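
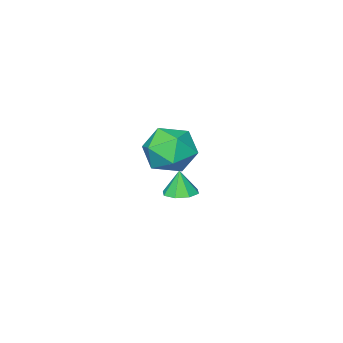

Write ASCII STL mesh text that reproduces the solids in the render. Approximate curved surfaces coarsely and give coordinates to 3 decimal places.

solid 
facet normal 0.059 0.145 -0.988
outer loop
vertex 2.871 2.732 -2.848
vertex 2.211 2.897 -2.863
vertex 2.791 3.242 -2.778
endloop
endfacet
facet normal 0.818 0.050 0.573
outer loop
vertex 2.871 2.732 -2.848
vertex 2.791 3.242 -2.778
vertex 2.149 2.743 -1.817
endloop
endfacet
facet normal 0.059 0.145 -0.988
outer loop
vertex 2.791 3.242 -2.778
vertex 2.211 2.897 -2.863
vertex 2.372 3.549 -2.758
endloop
endfacet
facet normal 0.476 0.609 0.634
outer loop
vertex 2.791 3.242 -2.778
vertex 2.372 3.549 -2.758
vertex 2.149 2.743 -1.817
endloop
endfacet
facet normal 0.058 0.145 -0.988
outer loop
vertex 2.372 3.549 -2.758
vertex 2.211 2.897 -2.863
vertex 1.858 3.475 -2.799
endloop
endfacet
facet normal -0.160 0.768 0.620
outer loop
vertex 2.372 3.549 -2.758
vertex 1.858 3.475 -2.799
vertex 2.149 2.743 -1.817
endloop
endfacet
facet normal 0.059 0.145 -0.988
outer loop
vertex 1.858 3.475 -2.799
vertex 2.211 2.897 -2.863
vertex 1.552 3.062 -2.878
endloop
endfacet
facet normal -0.724 0.433 0.537
outer loop
vertex 1.858 3.475 -2.799
vertex 1.552 3.062 -2.878
vertex 2.149 2.743 -1.817
endloop
endfacet
facet normal 0.059 0.147 -0.987
outer loop
vertex 1.552 3.062 -2.878
vertex 2.211 2.897 -2.863
vertex 1.631 2.552 -2.949
endloop
endfacet
facet normal -0.879 -0.197 0.435
outer loop
vertex 1.552 3.062 -2.878
vertex 1.631 2.552 -2.949
vertex 2.149 2.743 -1.817
endloop
endfacet
facet normal 0.060 0.146 -0.988
outer loop
vertex 1.631 2.552 -2.949
vertex 2.211 2.897 -2.863
vertex 2.05 2.245 -2.969
endloop
endfacet
facet normal -0.537 -0.757 0.373
outer loop
vertex 1.631 2.552 -2.949
vertex 2.05 2.245 -2.969
vertex 2.149 2.743 -1.817
endloop
endfacet
facet normal 0.058 0.146 -0.988
outer loop
vertex 2.05 2.245 -2.969
vertex 2.211 2.897 -2.863
vertex 2.564 2.319 -2.928
endloop
endfacet
facet normal 0.101 -0.916 0.387
outer loop
vertex 2.05 2.245 -2.969
vertex 2.564 2.319 -2.928
vertex 2.149 2.743 -1.817
endloop
endfacet
facet normal 0.059 0.147 -0.987
outer loop
vertex 2.564 2.319 -2.928
vertex 2.211 2.897 -2.863
vertex 2.871 2.732 -2.848
endloop
endfacet
facet normal 0.662 -0.583 0.470
outer loop
vertex 2.564 2.319 -2.928
vertex 2.871 2.732 -2.848
vertex 2.149 2.743 -1.817
endloop
endfacet
facet normal -0.903 0.412 0.121
outer loop
vertex -1.838 -0.702 -3.781
vertex -2.363 -1.701 -4.296
vertex -2.179 -1.659 -3.07
endloop
endfacet
facet normal -0.453 0.630 0.631
outer loop
vertex -1.838 -0.702 -3.781
vertex -2.179 -1.659 -3.07
vertex -1.097 -1.087 -2.864
endloop
endfacet
facet normal 0.104 0.944 0.313
outer loop
vertex -1.838 -0.702 -3.781
vertex -1.097 -1.087 -2.864
vertex -0.613 -0.776 -3.963
endloop
endfacet
facet normal -0.003 0.920 -0.392
outer loop
vertex -1.838 -0.702 -3.781
vertex -0.613 -0.776 -3.963
vertex -1.396 -1.155 -4.848
endloop
endfacet
facet normal -0.625 0.591 -0.510
outer loop
vertex -1.838 -0.702 -3.781
vertex -1.396 -1.155 -4.848
vertex -2.363 -1.701 -4.296
endloop
endfacet
facet normal -0.213 0.053 0.976
outer loop
vertex -1.097 -1.087 -2.864
vertex -2.179 -1.659 -3.07
vertex -1.164 -2.325 -2.812
endloop
endfacet
facet normal -0.942 -0.300 0.152
outer loop
vertex -2.179 -1.659 -3.07
vertex -2.363 -1.701 -4.296
vertex -1.947 -2.704 -3.697
endloop
endfacet
facet normal -0.491 -0.010 -0.871
outer loop
vertex -2.363 -1.701 -4.296
vertex -1.396 -1.155 -4.848
vertex -1.463 -2.393 -4.796
endloop
endfacet
facet normal 0.515 0.522 -0.680
outer loop
vertex -1.396 -1.155 -4.848
vertex -0.613 -0.776 -3.963
vertex -0.381 -1.821 -4.59
endloop
endfacet
facet normal 0.687 0.561 0.461
outer loop
vertex -0.613 -0.776 -3.963
vertex -1.097 -1.087 -2.864
vertex -0.197 -1.779 -3.364
endloop
endfacet
facet normal 0.003 -0.920 0.392
outer loop
vertex -0.722 -2.778 -3.879
vertex -1.164 -2.325 -2.812
vertex -1.947 -2.704 -3.697
endloop
endfacet
facet normal -0.104 -0.944 -0.313
outer loop
vertex -0.722 -2.778 -3.879
vertex -1.947 -2.704 -3.697
vertex -1.463 -2.393 -4.796
endloop
endfacet
facet normal 0.453 -0.630 -0.631
outer loop
vertex -0.722 -2.778 -3.879
vertex -1.463 -2.393 -4.796
vertex -0.381 -1.821 -4.59
endloop
endfacet
facet normal 0.903 -0.412 -0.121
outer loop
vertex -0.722 -2.778 -3.879
vertex -0.381 -1.821 -4.59
vertex -0.197 -1.779 -3.364
endloop
endfacet
facet normal 0.625 -0.591 0.510
outer loop
vertex -0.722 -2.778 -3.879
vertex -0.197 -1.779 -3.364
vertex -1.164 -2.325 -2.812
endloop
endfacet
facet normal -0.515 -0.522 0.680
outer loop
vertex -1.947 -2.704 -3.697
vertex -1.164 -2.325 -2.812
vertex -2.179 -1.659 -3.07
endloop
endfacet
facet normal -0.687 -0.561 -0.461
outer loop
vertex -1.463 -2.393 -4.796
vertex -1.947 -2.704 -3.697
vertex -2.363 -1.701 -4.296
endloop
endfacet
facet normal 0.213 -0.053 -0.976
outer loop
vertex -0.381 -1.821 -4.59
vertex -1.463 -2.393 -4.796
vertex -1.396 -1.155 -4.848
endloop
endfacet
facet normal 0.942 0.300 -0.152
outer loop
vertex -0.197 -1.779 -3.364
vertex -0.381 -1.821 -4.59
vertex -0.613 -0.776 -3.963
endloop
endfacet
facet normal 0.491 0.010 0.871
outer loop
vertex -1.164 -2.325 -2.812
vertex -0.197 -1.779 -3.364
vertex -1.097 -1.087 -2.864
endloop
endfacet

endsolid


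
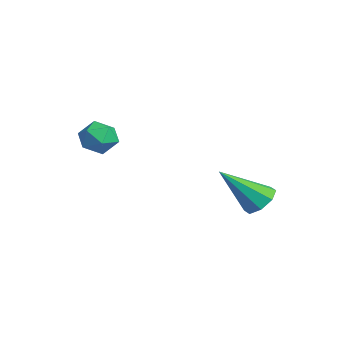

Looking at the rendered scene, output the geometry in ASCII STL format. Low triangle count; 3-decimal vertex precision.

solid 
facet normal 0.146 -0.138 0.980
outer loop
vertex 0.44 -0.163 -1.037
vertex -0.241 -0.464 -0.978
vertex 0.348 -0.898 -1.127
endloop
endfacet
facet normal 0.763 -0.172 0.623
outer loop
vertex 0.44 -0.163 -1.037
vertex 0.348 -0.898 -1.127
vertex 0.804 -0.52 -1.581
endloop
endfacet
facet normal 0.851 0.446 0.276
outer loop
vertex 0.44 -0.163 -1.037
vertex 0.804 -0.52 -1.581
vertex 0.497 0.147 -1.713
endloop
endfacet
facet normal 0.289 0.861 0.419
outer loop
vertex 0.44 -0.163 -1.037
vertex 0.497 0.147 -1.713
vertex -0.148 0.182 -1.34
endloop
endfacet
facet normal -0.147 0.500 0.854
outer loop
vertex 0.44 -0.163 -1.037
vertex -0.148 0.182 -1.34
vertex -0.241 -0.464 -0.978
endloop
endfacet
facet normal 0.709 -0.692 0.136
outer loop
vertex 0.804 -0.52 -1.581
vertex 0.348 -0.898 -1.127
vertex 0.348 -1.042 -1.86
endloop
endfacet
facet normal -0.290 -0.638 0.713
outer loop
vertex 0.348 -0.898 -1.127
vertex -0.241 -0.464 -0.978
vertex -0.297 -1.007 -1.487
endloop
endfacet
facet normal -0.764 0.395 0.509
outer loop
vertex -0.241 -0.464 -0.978
vertex -0.148 0.182 -1.34
vertex -0.604 -0.34 -1.619
endloop
endfacet
facet normal -0.058 0.980 -0.192
outer loop
vertex -0.148 0.182 -1.34
vertex 0.497 0.147 -1.713
vertex -0.148 0.038 -2.073
endloop
endfacet
facet normal 0.852 0.308 -0.423
outer loop
vertex 0.497 0.147 -1.713
vertex 0.804 -0.52 -1.581
vertex 0.441 -0.396 -2.222
endloop
endfacet
facet normal -0.289 -0.861 -0.419
outer loop
vertex -0.24 -0.697 -2.163
vertex 0.348 -1.042 -1.86
vertex -0.297 -1.007 -1.487
endloop
endfacet
facet normal -0.851 -0.446 -0.276
outer loop
vertex -0.24 -0.697 -2.163
vertex -0.297 -1.007 -1.487
vertex -0.604 -0.34 -1.619
endloop
endfacet
facet normal -0.763 0.172 -0.623
outer loop
vertex -0.24 -0.697 -2.163
vertex -0.604 -0.34 -1.619
vertex -0.148 0.038 -2.073
endloop
endfacet
facet normal -0.146 0.138 -0.980
outer loop
vertex -0.24 -0.697 -2.163
vertex -0.148 0.038 -2.073
vertex 0.441 -0.396 -2.222
endloop
endfacet
facet normal 0.147 -0.500 -0.854
outer loop
vertex -0.24 -0.697 -2.163
vertex 0.441 -0.396 -2.222
vertex 0.348 -1.042 -1.86
endloop
endfacet
facet normal 0.058 -0.980 0.192
outer loop
vertex -0.297 -1.007 -1.487
vertex 0.348 -1.042 -1.86
vertex 0.348 -0.898 -1.127
endloop
endfacet
facet normal -0.852 -0.308 0.423
outer loop
vertex -0.604 -0.34 -1.619
vertex -0.297 -1.007 -1.487
vertex -0.241 -0.464 -0.978
endloop
endfacet
facet normal -0.709 0.692 -0.136
outer loop
vertex -0.148 0.038 -2.073
vertex -0.604 -0.34 -1.619
vertex -0.148 0.182 -1.34
endloop
endfacet
facet normal 0.290 0.638 -0.713
outer loop
vertex 0.441 -0.396 -2.222
vertex -0.148 0.038 -2.073
vertex 0.497 0.147 -1.713
endloop
endfacet
facet normal 0.764 -0.395 -0.509
outer loop
vertex 0.348 -1.042 -1.86
vertex 0.441 -0.396 -2.222
vertex 0.804 -0.52 -1.581
endloop
endfacet
facet normal 0.134 0.685 -0.716
outer loop
vertex 4.186 3.642 -3.708
vertex 3.538 3.861 -3.62
vertex 4.15 4.026 -3.347
endloop
endfacet
facet normal 0.894 -0.259 0.365
outer loop
vertex 4.186 3.642 -3.708
vertex 4.15 4.026 -3.347
vertex 3.282 2.559 -2.26
endloop
endfacet
facet normal 0.134 0.686 -0.715
outer loop
vertex 4.15 4.026 -3.347
vertex 3.538 3.861 -3.62
vertex 3.755 4.313 -3.146
endloop
endfacet
facet normal 0.573 0.241 0.783
outer loop
vertex 4.15 4.026 -3.347
vertex 3.755 4.313 -3.146
vertex 3.282 2.559 -2.26
endloop
endfacet
facet normal 0.134 0.686 -0.715
outer loop
vertex 3.755 4.313 -3.146
vertex 3.538 3.861 -3.62
vertex 3.233 4.336 -3.222
endloop
endfacet
facet normal -0.107 0.471 0.876
outer loop
vertex 3.755 4.313 -3.146
vertex 3.233 4.336 -3.222
vertex 3.282 2.559 -2.26
endloop
endfacet
facet normal 0.135 0.686 -0.715
outer loop
vertex 3.233 4.336 -3.222
vertex 3.538 3.861 -3.62
vertex 2.89 4.08 -3.532
endloop
endfacet
facet normal -0.753 0.297 0.587
outer loop
vertex 3.233 4.336 -3.222
vertex 2.89 4.08 -3.532
vertex 3.282 2.559 -2.26
endloop
endfacet
facet normal 0.135 0.686 -0.715
outer loop
vertex 2.89 4.08 -3.532
vertex 3.538 3.861 -3.62
vertex 2.926 3.697 -3.893
endloop
endfacet
facet normal -0.980 -0.177 0.090
outer loop
vertex 2.89 4.08 -3.532
vertex 2.926 3.697 -3.893
vertex 3.282 2.559 -2.26
endloop
endfacet
facet normal 0.136 0.685 -0.716
outer loop
vertex 2.926 3.697 -3.893
vertex 3.538 3.861 -3.62
vertex 3.321 3.409 -4.094
endloop
endfacet
facet normal -0.660 -0.676 -0.327
outer loop
vertex 2.926 3.697 -3.893
vertex 3.321 3.409 -4.094
vertex 3.282 2.559 -2.26
endloop
endfacet
facet normal 0.134 0.686 -0.715
outer loop
vertex 3.321 3.409 -4.094
vertex 3.538 3.861 -3.62
vertex 3.843 3.387 -4.017
endloop
endfacet
facet normal 0.024 -0.907 -0.420
outer loop
vertex 3.321 3.409 -4.094
vertex 3.843 3.387 -4.017
vertex 3.282 2.559 -2.26
endloop
endfacet
facet normal 0.135 0.686 -0.715
outer loop
vertex 3.843 3.387 -4.017
vertex 3.538 3.861 -3.62
vertex 4.186 3.642 -3.708
endloop
endfacet
facet normal 0.666 -0.734 -0.133
outer loop
vertex 3.843 3.387 -4.017
vertex 4.186 3.642 -3.708
vertex 3.282 2.559 -2.26
endloop
endfacet

endsolid


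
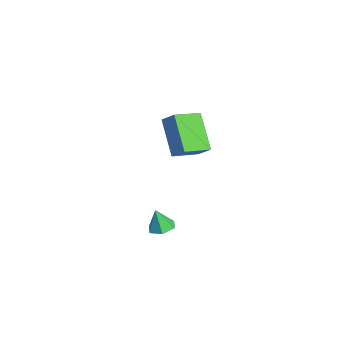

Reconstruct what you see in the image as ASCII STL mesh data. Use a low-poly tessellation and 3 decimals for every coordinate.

solid 
facet normal -0.616 -0.427 -0.662
outer loop
vertex -2.54 -0.653 1.584
vertex -3.004 0.675 1.158
vertex -1.053 -0.59 0.16
endloop
endfacet
facet normal 0.316 -0.903 0.290
outer loop
vertex -0.456 -0.175 0.802
vertex -2.54 -0.653 1.584
vertex -1.053 -0.59 0.16
endloop
endfacet
facet normal -0.616 -0.428 -0.662
outer loop
vertex -1.053 -0.59 0.16
vertex -3.004 0.675 1.158
vertex -1.518 0.738 -0.266
endloop
endfacet
facet normal 0.722 0.031 -0.691
outer loop
vertex -1.518 0.738 -0.266
vertex -0.456 -0.175 0.802
vertex -1.053 -0.59 0.16
endloop
endfacet
facet normal -0.722 -0.031 0.691
outer loop
vertex -2.54 -0.653 1.584
vertex -2.407 1.09 1.8
vertex -3.004 0.675 1.158
endloop
endfacet
facet normal 0.316 -0.903 0.290
outer loop
vertex -1.942 -0.238 2.226
vertex -2.54 -0.653 1.584
vertex -0.456 -0.175 0.802
endloop
endfacet
facet normal -0.721 -0.031 0.692
outer loop
vertex -1.942 -0.238 2.226
vertex -2.407 1.09 1.8
vertex -2.54 -0.653 1.584
endloop
endfacet
facet normal -0.316 0.903 -0.290
outer loop
vertex -3.004 0.675 1.158
vertex -2.407 1.09 1.8
vertex -1.518 0.738 -0.266
endloop
endfacet
facet normal 0.722 0.030 -0.692
outer loop
vertex -0.92 1.153 0.376
vertex -0.456 -0.175 0.802
vertex -1.518 0.738 -0.266
endloop
endfacet
facet normal -0.316 0.903 -0.290
outer loop
vertex -1.518 0.738 -0.266
vertex -2.407 1.09 1.8
vertex -0.92 1.153 0.376
endloop
endfacet
facet normal 0.616 0.427 0.662
outer loop
vertex -0.92 1.153 0.376
vertex -1.942 -0.238 2.226
vertex -0.456 -0.175 0.802
endloop
endfacet
facet normal 0.616 0.428 0.662
outer loop
vertex -2.407 1.09 1.8
vertex -1.942 -0.238 2.226
vertex -0.92 1.153 0.376
endloop
endfacet
facet normal 0.135 0.225 -0.965
outer loop
vertex 3.972 -1.797 -0.567
vertex 3.571 -2.242 -0.727
vertex 3.369 -1.666 -0.621
endloop
endfacet
facet normal 0.103 0.745 0.659
outer loop
vertex 3.972 -1.797 -0.567
vertex 3.369 -1.666 -0.621
vertex 3.429 -2.478 0.287
endloop
endfacet
facet normal 0.133 0.224 -0.965
outer loop
vertex 3.369 -1.666 -0.621
vertex 3.571 -2.242 -0.727
vertex 2.967 -2.111 -0.78
endloop
endfacet
facet normal -0.729 0.486 0.483
outer loop
vertex 3.369 -1.666 -0.621
vertex 2.967 -2.111 -0.78
vertex 3.429 -2.478 0.287
endloop
endfacet
facet normal 0.133 0.225 -0.965
outer loop
vertex 2.967 -2.111 -0.78
vertex 3.571 -2.242 -0.727
vertex 3.17 -2.687 -0.886
endloop
endfacet
facet normal -0.894 -0.363 0.262
outer loop
vertex 2.967 -2.111 -0.78
vertex 3.17 -2.687 -0.886
vertex 3.429 -2.478 0.287
endloop
endfacet
facet normal 0.135 0.223 -0.965
outer loop
vertex 3.17 -2.687 -0.886
vertex 3.571 -2.242 -0.727
vertex 3.773 -2.819 -0.832
endloop
endfacet
facet normal -0.227 -0.949 0.219
outer loop
vertex 3.17 -2.687 -0.886
vertex 3.773 -2.819 -0.832
vertex 3.429 -2.478 0.287
endloop
endfacet
facet normal 0.135 0.223 -0.965
outer loop
vertex 3.773 -2.819 -0.832
vertex 3.571 -2.242 -0.727
vertex 4.174 -2.374 -0.673
endloop
endfacet
facet normal 0.607 -0.689 0.396
outer loop
vertex 3.773 -2.819 -0.832
vertex 4.174 -2.374 -0.673
vertex 3.429 -2.478 0.287
endloop
endfacet
facet normal 0.136 0.225 -0.965
outer loop
vertex 4.174 -2.374 -0.673
vertex 3.571 -2.242 -0.727
vertex 3.972 -1.797 -0.567
endloop
endfacet
facet normal 0.772 0.157 0.616
outer loop
vertex 4.174 -2.374 -0.673
vertex 3.972 -1.797 -0.567
vertex 3.429 -2.478 0.287
endloop
endfacet

endsolid


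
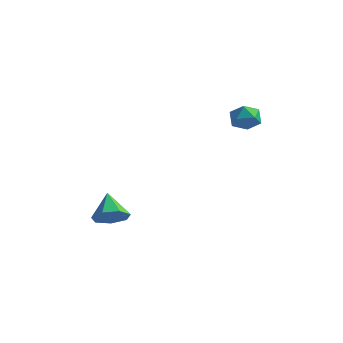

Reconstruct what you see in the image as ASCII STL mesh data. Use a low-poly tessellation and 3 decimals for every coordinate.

solid 
facet normal -0.103 0.884 0.455
outer loop
vertex 2.557 2.456 2.611
vertex 2.185 2.029 3.357
vertex 3.11 2.162 3.307
endloop
endfacet
facet normal 0.458 0.889 0.012
outer loop
vertex 2.557 2.456 2.611
vertex 3.11 2.162 3.307
vertex 3.372 2.039 2.417
endloop
endfacet
facet normal 0.221 0.732 -0.644
outer loop
vertex 2.557 2.456 2.611
vertex 3.372 2.039 2.417
vertex 2.609 1.83 1.917
endloop
endfacet
facet normal -0.485 0.631 -0.605
outer loop
vertex 2.557 2.456 2.611
vertex 2.609 1.83 1.917
vertex 1.876 1.824 2.498
endloop
endfacet
facet normal -0.685 0.725 0.073
outer loop
vertex 2.557 2.456 2.611
vertex 1.876 1.824 2.498
vertex 2.185 2.029 3.357
endloop
endfacet
facet normal 0.903 0.371 0.215
outer loop
vertex 3.372 2.039 2.417
vertex 3.11 2.162 3.307
vertex 3.504 1.356 3.042
endloop
endfacet
facet normal -0.002 0.363 0.932
outer loop
vertex 3.11 2.162 3.307
vertex 2.185 2.029 3.357
vertex 2.771 1.35 3.623
endloop
endfacet
facet normal -0.943 0.105 0.314
outer loop
vertex 2.185 2.029 3.357
vertex 1.876 1.824 2.498
vertex 2.008 1.141 3.123
endloop
endfacet
facet normal -0.620 -0.046 -0.783
outer loop
vertex 1.876 1.824 2.498
vertex 2.609 1.83 1.917
vertex 2.27 1.018 2.233
endloop
endfacet
facet normal 0.521 0.119 -0.845
outer loop
vertex 2.609 1.83 1.917
vertex 3.372 2.039 2.417
vertex 3.195 1.151 2.183
endloop
endfacet
facet normal 0.485 -0.631 0.605
outer loop
vertex 2.823 0.724 2.929
vertex 3.504 1.356 3.042
vertex 2.771 1.35 3.623
endloop
endfacet
facet normal -0.221 -0.732 0.644
outer loop
vertex 2.823 0.724 2.929
vertex 2.771 1.35 3.623
vertex 2.008 1.141 3.123
endloop
endfacet
facet normal -0.458 -0.889 -0.012
outer loop
vertex 2.823 0.724 2.929
vertex 2.008 1.141 3.123
vertex 2.27 1.018 2.233
endloop
endfacet
facet normal 0.103 -0.884 -0.455
outer loop
vertex 2.823 0.724 2.929
vertex 2.27 1.018 2.233
vertex 3.195 1.151 2.183
endloop
endfacet
facet normal 0.685 -0.725 -0.073
outer loop
vertex 2.823 0.724 2.929
vertex 3.195 1.151 2.183
vertex 3.504 1.356 3.042
endloop
endfacet
facet normal 0.620 0.046 0.783
outer loop
vertex 2.771 1.35 3.623
vertex 3.504 1.356 3.042
vertex 3.11 2.162 3.307
endloop
endfacet
facet normal -0.521 -0.119 0.845
outer loop
vertex 2.008 1.141 3.123
vertex 2.771 1.35 3.623
vertex 2.185 2.029 3.357
endloop
endfacet
facet normal -0.903 -0.371 -0.215
outer loop
vertex 2.27 1.018 2.233
vertex 2.008 1.141 3.123
vertex 1.876 1.824 2.498
endloop
endfacet
facet normal 0.002 -0.363 -0.932
outer loop
vertex 3.195 1.151 2.183
vertex 2.27 1.018 2.233
vertex 2.609 1.83 1.917
endloop
endfacet
facet normal 0.943 -0.105 -0.314
outer loop
vertex 3.504 1.356 3.042
vertex 3.195 1.151 2.183
vertex 3.372 2.039 2.417
endloop
endfacet
facet normal 0.574 -0.448 -0.686
outer loop
vertex -1.477 -2.645 -4.07
vertex -2.274 -3.303 -4.307
vertex -2.046 -2.359 -4.733
endloop
endfacet
facet normal 0.205 0.950 0.234
outer loop
vertex -1.477 -2.645 -4.07
vertex -2.046 -2.359 -4.733
vertex -3.306 -2.497 -3.073
endloop
endfacet
facet normal 0.574 -0.448 -0.686
outer loop
vertex -2.046 -2.359 -4.733
vertex -2.274 -3.303 -4.307
vertex -2.787 -2.783 -5.076
endloop
endfacet
facet normal -0.401 0.887 -0.230
outer loop
vertex -2.046 -2.359 -4.733
vertex -2.787 -2.783 -5.076
vertex -3.306 -2.497 -3.073
endloop
endfacet
facet normal 0.574 -0.447 -0.686
outer loop
vertex -2.787 -2.783 -5.076
vertex -2.274 -3.303 -4.307
vertex -3.141 -3.599 -4.84
endloop
endfacet
facet normal -0.908 0.313 -0.280
outer loop
vertex -2.787 -2.783 -5.076
vertex -3.141 -3.599 -4.84
vertex -3.306 -2.497 -3.073
endloop
endfacet
facet normal 0.574 -0.448 -0.686
outer loop
vertex -3.141 -3.599 -4.84
vertex -2.274 -3.303 -4.307
vertex -2.842 -4.191 -4.203
endloop
endfacet
facet normal -0.933 -0.338 0.124
outer loop
vertex -3.141 -3.599 -4.84
vertex -2.842 -4.191 -4.203
vertex -3.306 -2.497 -3.073
endloop
endfacet
facet normal 0.574 -0.447 -0.686
outer loop
vertex -2.842 -4.191 -4.203
vertex -2.274 -3.303 -4.307
vertex -2.115 -4.115 -3.645
endloop
endfacet
facet normal -0.459 -0.577 0.676
outer loop
vertex -2.842 -4.191 -4.203
vertex -2.115 -4.115 -3.645
vertex -3.306 -2.497 -3.073
endloop
endfacet
facet normal 0.573 -0.448 -0.687
outer loop
vertex -2.115 -4.115 -3.645
vertex -2.274 -3.303 -4.307
vertex -1.507 -3.427 -3.586
endloop
endfacet
facet normal 0.159 -0.223 0.962
outer loop
vertex -2.115 -4.115 -3.645
vertex -1.507 -3.427 -3.586
vertex -3.306 -2.497 -3.073
endloop
endfacet
facet normal 0.573 -0.447 -0.687
outer loop
vertex -1.507 -3.427 -3.586
vertex -2.274 -3.303 -4.307
vertex -1.477 -2.645 -4.07
endloop
endfacet
facet normal 0.454 0.456 0.765
outer loop
vertex -1.507 -3.427 -3.586
vertex -1.477 -2.645 -4.07
vertex -3.306 -2.497 -3.073
endloop
endfacet

endsolid


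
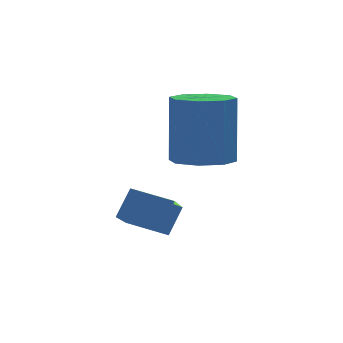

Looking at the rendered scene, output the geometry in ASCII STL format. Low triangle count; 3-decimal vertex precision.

solid 
facet normal -0.863 0.430 0.264
outer loop
vertex -4.36 -1.817 -2.109
vertex -3.99 -0.684 -2.744
vertex -4.699 -2.083 -2.783
endloop
endfacet
facet normal -0.275 -0.839 0.469
outer loop
vertex -3.87 -2.496 -3.036
vertex -4.36 -1.817 -2.109
vertex -4.699 -2.083 -2.783
endloop
endfacet
facet normal -0.863 0.430 0.264
outer loop
vertex -4.699 -2.083 -2.783
vertex -3.99 -0.684 -2.744
vertex -4.329 -0.951 -3.418
endloop
endfacet
facet normal -0.423 -0.334 -0.842
outer loop
vertex -4.329 -0.951 -3.418
vertex -3.87 -2.496 -3.036
vertex -4.699 -2.083 -2.783
endloop
endfacet
facet normal 0.423 0.334 0.842
outer loop
vertex -4.36 -1.817 -2.109
vertex -3.161 -1.097 -2.997
vertex -3.99 -0.684 -2.744
endloop
endfacet
facet normal -0.274 -0.839 0.470
outer loop
vertex -3.531 -2.229 -2.362
vertex -4.36 -1.817 -2.109
vertex -3.87 -2.496 -3.036
endloop
endfacet
facet normal 0.423 0.334 0.842
outer loop
vertex -3.531 -2.229 -2.362
vertex -3.161 -1.097 -2.997
vertex -4.36 -1.817 -2.109
endloop
endfacet
facet normal 0.274 0.839 -0.470
outer loop
vertex -3.99 -0.684 -2.744
vertex -3.161 -1.097 -2.997
vertex -4.329 -0.951 -3.418
endloop
endfacet
facet normal -0.423 -0.334 -0.842
outer loop
vertex -3.5 -1.363 -3.671
vertex -3.87 -2.496 -3.036
vertex -4.329 -0.951 -3.418
endloop
endfacet
facet normal 0.274 0.840 -0.469
outer loop
vertex -4.329 -0.951 -3.418
vertex -3.161 -1.097 -2.997
vertex -3.5 -1.363 -3.671
endloop
endfacet
facet normal 0.863 -0.430 -0.264
outer loop
vertex -3.5 -1.363 -3.671
vertex -3.531 -2.229 -2.362
vertex -3.87 -2.496 -3.036
endloop
endfacet
facet normal 0.863 -0.430 -0.264
outer loop
vertex -3.161 -1.097 -2.997
vertex -3.531 -2.229 -2.362
vertex -3.5 -1.363 -3.671
endloop
endfacet
facet normal -0.028 -0.142 -0.989
outer loop
vertex -1.894 0.218 -2.101
vertex -2.545 -0.106 -2.036
vertex -2.317 0.58 -2.141
endloop
endfacet
facet normal 0.652 0.748 -0.126
outer loop
vertex -1.894 0.218 -2.101
vertex -2.317 0.58 -2.141
vertex -1.844 0.469 -0.349
endloop
endfacet
facet normal 0.651 0.749 -0.125
outer loop
vertex -1.844 0.469 -0.349
vertex -2.317 0.58 -2.141
vertex -2.268 0.831 -0.389
endloop
endfacet
facet normal 0.028 0.142 0.989
outer loop
vertex -1.844 0.469 -0.349
vertex -2.268 0.831 -0.389
vertex -2.495 0.146 -0.284
endloop
endfacet
facet normal -0.029 -0.142 -0.989
outer loop
vertex -2.317 0.58 -2.141
vertex -2.545 -0.106 -2.036
vertex -2.874 0.54 -2.119
endloop
endfacet
facet normal -0.076 0.987 -0.139
outer loop
vertex -2.317 0.58 -2.141
vertex -2.874 0.54 -2.119
vertex -2.268 0.831 -0.389
endloop
endfacet
facet normal -0.075 0.987 -0.140
outer loop
vertex -2.268 0.831 -0.389
vertex -2.874 0.54 -2.119
vertex -2.824 0.792 -0.368
endloop
endfacet
facet normal 0.027 0.143 0.989
outer loop
vertex -2.268 0.831 -0.389
vertex -2.824 0.792 -0.368
vertex -2.495 0.146 -0.284
endloop
endfacet
facet normal -0.028 -0.141 -0.990
outer loop
vertex -2.874 0.54 -2.119
vertex -2.545 -0.106 -2.036
vertex -3.238 0.122 -2.049
endloop
endfacet
facet normal -0.758 0.648 -0.072
outer loop
vertex -2.874 0.54 -2.119
vertex -3.238 0.122 -2.049
vertex -2.824 0.792 -0.368
endloop
endfacet
facet normal -0.758 0.648 -0.072
outer loop
vertex -2.824 0.792 -0.368
vertex -3.238 0.122 -2.049
vertex -3.188 0.374 -0.297
endloop
endfacet
facet normal 0.029 0.143 0.989
outer loop
vertex -2.824 0.792 -0.368
vertex -3.188 0.374 -0.297
vertex -2.495 0.146 -0.284
endloop
endfacet
facet normal -0.028 -0.142 -0.989
outer loop
vertex -3.238 0.122 -2.049
vertex -2.545 -0.106 -2.036
vertex -3.196 -0.429 -1.971
endloop
endfacet
facet normal -0.997 -0.071 0.039
outer loop
vertex -3.238 0.122 -2.049
vertex -3.196 -0.429 -1.971
vertex -3.188 0.374 -0.297
endloop
endfacet
facet normal -0.997 -0.070 0.039
outer loop
vertex -3.188 0.374 -0.297
vertex -3.196 -0.429 -1.971
vertex -3.146 -0.178 -0.219
endloop
endfacet
facet normal 0.028 0.142 0.989
outer loop
vertex -3.188 0.374 -0.297
vertex -3.146 -0.178 -0.219
vertex -2.495 0.146 -0.284
endloop
endfacet
facet normal -0.028 -0.142 -0.989
outer loop
vertex -3.196 -0.429 -1.971
vertex -2.545 -0.106 -2.036
vertex -2.772 -0.791 -1.931
endloop
endfacet
facet normal -0.651 -0.749 0.126
outer loop
vertex -3.196 -0.429 -1.971
vertex -2.772 -0.791 -1.931
vertex -3.146 -0.178 -0.219
endloop
endfacet
facet normal -0.652 -0.748 0.125
outer loop
vertex -3.146 -0.178 -0.219
vertex -2.772 -0.791 -1.931
vertex -2.723 -0.54 -0.179
endloop
endfacet
facet normal 0.028 0.142 0.989
outer loop
vertex -3.146 -0.178 -0.219
vertex -2.723 -0.54 -0.179
vertex -2.495 0.146 -0.284
endloop
endfacet
facet normal -0.027 -0.143 -0.989
outer loop
vertex -2.772 -0.791 -1.931
vertex -2.545 -0.106 -2.036
vertex -2.216 -0.752 -1.952
endloop
endfacet
facet normal 0.075 -0.987 0.139
outer loop
vertex -2.772 -0.791 -1.931
vertex -2.216 -0.752 -1.952
vertex -2.723 -0.54 -0.179
endloop
endfacet
facet normal 0.076 -0.987 0.140
outer loop
vertex -2.723 -0.54 -0.179
vertex -2.216 -0.752 -1.952
vertex -2.166 -0.5 -0.201
endloop
endfacet
facet normal 0.029 0.142 0.989
outer loop
vertex -2.723 -0.54 -0.179
vertex -2.166 -0.5 -0.201
vertex -2.495 0.146 -0.284
endloop
endfacet
facet normal -0.029 -0.143 -0.989
outer loop
vertex -2.216 -0.752 -1.952
vertex -2.545 -0.106 -2.036
vertex -1.852 -0.334 -2.023
endloop
endfacet
facet normal 0.758 -0.648 0.072
outer loop
vertex -2.216 -0.752 -1.952
vertex -1.852 -0.334 -2.023
vertex -2.166 -0.5 -0.201
endloop
endfacet
facet normal 0.758 -0.648 0.072
outer loop
vertex -2.166 -0.5 -0.201
vertex -1.852 -0.334 -2.023
vertex -1.802 -0.082 -0.271
endloop
endfacet
facet normal 0.028 0.141 0.990
outer loop
vertex -2.166 -0.5 -0.201
vertex -1.802 -0.082 -0.271
vertex -2.495 0.146 -0.284
endloop
endfacet
facet normal -0.028 -0.142 -0.989
outer loop
vertex -1.852 -0.334 -2.023
vertex -2.545 -0.106 -2.036
vertex -1.894 0.218 -2.101
endloop
endfacet
facet normal 0.997 0.070 -0.039
outer loop
vertex -1.852 -0.334 -2.023
vertex -1.894 0.218 -2.101
vertex -1.802 -0.082 -0.271
endloop
endfacet
facet normal 0.997 0.071 -0.039
outer loop
vertex -1.802 -0.082 -0.271
vertex -1.894 0.218 -2.101
vertex -1.844 0.469 -0.349
endloop
endfacet
facet normal 0.028 0.142 0.989
outer loop
vertex -1.802 -0.082 -0.271
vertex -1.844 0.469 -0.349
vertex -2.495 0.146 -0.284
endloop
endfacet

endsolid


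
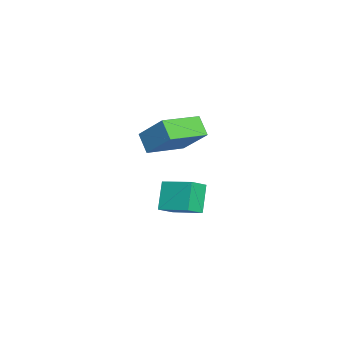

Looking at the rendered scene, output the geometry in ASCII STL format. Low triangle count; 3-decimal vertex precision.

solid 
facet normal -0.424 -0.593 -0.685
outer loop
vertex -0.869 -4.857 1.136
vertex -2.29 -3.46 0.806
vertex -0.23 -4.395 0.34
endloop
endfacet
facet normal 0.704 -0.691 0.164
outer loop
vertex 0.61 -3.22 1.694
vertex -0.869 -4.857 1.136
vertex -0.23 -4.395 0.34
endloop
endfacet
facet normal -0.424 -0.594 -0.684
outer loop
vertex -0.23 -4.395 0.34
vertex -2.29 -3.46 0.806
vertex -1.652 -2.999 0.01
endloop
endfacet
facet normal 0.570 0.412 -0.711
outer loop
vertex -1.652 -2.999 0.01
vertex 0.61 -3.22 1.694
vertex -0.23 -4.395 0.34
endloop
endfacet
facet normal -0.570 -0.412 0.711
outer loop
vertex -0.869 -4.857 1.136
vertex -1.45 -2.285 2.16
vertex -2.29 -3.46 0.806
endloop
endfacet
facet normal 0.704 -0.691 0.164
outer loop
vertex -0.028 -3.681 2.49
vertex -0.869 -4.857 1.136
vertex 0.61 -3.22 1.694
endloop
endfacet
facet normal -0.569 -0.412 0.711
outer loop
vertex -0.028 -3.681 2.49
vertex -1.45 -2.285 2.16
vertex -0.869 -4.857 1.136
endloop
endfacet
facet normal -0.704 0.691 -0.164
outer loop
vertex -2.29 -3.46 0.806
vertex -1.45 -2.285 2.16
vertex -1.652 -2.999 0.01
endloop
endfacet
facet normal 0.570 0.412 -0.711
outer loop
vertex -0.811 -1.823 1.364
vertex 0.61 -3.22 1.694
vertex -1.652 -2.999 0.01
endloop
endfacet
facet normal -0.704 0.691 -0.164
outer loop
vertex -1.652 -2.999 0.01
vertex -1.45 -2.285 2.16
vertex -0.811 -1.823 1.364
endloop
endfacet
facet normal 0.425 0.593 0.684
outer loop
vertex -0.811 -1.823 1.364
vertex -0.028 -3.681 2.49
vertex 0.61 -3.22 1.694
endloop
endfacet
facet normal 0.424 0.593 0.684
outer loop
vertex -1.45 -2.285 2.16
vertex -0.028 -3.681 2.49
vertex -0.811 -1.823 1.364
endloop
endfacet
facet normal -0.587 0.018 0.809
outer loop
vertex -2.492 -2.755 -2.572
vertex -3.215 -2.197 -3.109
vertex -3.25 -4.234 -3.088
endloop
endfacet
facet normal 0.683 -0.527 0.507
outer loop
vertex -2.305 -4.263 -4.391
vertex -2.492 -2.755 -2.572
vertex -3.25 -4.234 -3.088
endloop
endfacet
facet normal -0.587 0.018 0.809
outer loop
vertex -3.25 -4.234 -3.088
vertex -3.215 -2.197 -3.109
vertex -3.973 -3.676 -3.625
endloop
endfacet
facet normal -0.435 -0.850 -0.297
outer loop
vertex -3.973 -3.676 -3.625
vertex -2.305 -4.263 -4.391
vertex -3.25 -4.234 -3.088
endloop
endfacet
facet normal 0.435 0.850 0.297
outer loop
vertex -2.492 -2.755 -2.572
vertex -2.27 -2.226 -4.412
vertex -3.215 -2.197 -3.109
endloop
endfacet
facet normal 0.683 -0.527 0.507
outer loop
vertex -1.547 -2.784 -3.875
vertex -2.492 -2.755 -2.572
vertex -2.305 -4.263 -4.391
endloop
endfacet
facet normal 0.435 0.850 0.297
outer loop
vertex -1.547 -2.784 -3.875
vertex -2.27 -2.226 -4.412
vertex -2.492 -2.755 -2.572
endloop
endfacet
facet normal -0.683 0.527 -0.507
outer loop
vertex -3.215 -2.197 -3.109
vertex -2.27 -2.226 -4.412
vertex -3.973 -3.676 -3.625
endloop
endfacet
facet normal -0.435 -0.850 -0.297
outer loop
vertex -3.028 -3.705 -4.928
vertex -2.305 -4.263 -4.391
vertex -3.973 -3.676 -3.625
endloop
endfacet
facet normal -0.683 0.527 -0.507
outer loop
vertex -3.973 -3.676 -3.625
vertex -2.27 -2.226 -4.412
vertex -3.028 -3.705 -4.928
endloop
endfacet
facet normal 0.587 -0.018 -0.809
outer loop
vertex -3.028 -3.705 -4.928
vertex -1.547 -2.784 -3.875
vertex -2.305 -4.263 -4.391
endloop
endfacet
facet normal 0.587 -0.018 -0.809
outer loop
vertex -2.27 -2.226 -4.412
vertex -1.547 -2.784 -3.875
vertex -3.028 -3.705 -4.928
endloop
endfacet

endsolid


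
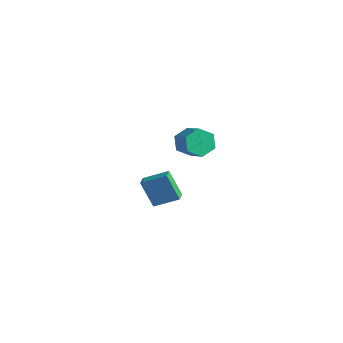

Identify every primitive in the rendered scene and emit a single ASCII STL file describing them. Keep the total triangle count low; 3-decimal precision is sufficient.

solid 
facet normal -0.667 -0.609 -0.429
outer loop
vertex -0.937 -0.116 -3.121
vertex -1.421 0.554 -3.32
vertex 0.033 0.062 -4.883
endloop
endfacet
facet normal 0.569 -0.788 0.234
outer loop
vertex 1.221 1.146 -4.12
vertex -0.937 -0.116 -3.121
vertex 0.033 0.062 -4.883
endloop
endfacet
facet normal -0.667 -0.609 -0.429
outer loop
vertex 0.033 0.062 -4.883
vertex -1.421 0.554 -3.32
vertex -0.451 0.732 -5.082
endloop
endfacet
facet normal 0.480 0.088 -0.873
outer loop
vertex -0.451 0.732 -5.082
vertex 1.221 1.146 -4.12
vertex 0.033 0.062 -4.883
endloop
endfacet
facet normal -0.480 -0.088 0.873
outer loop
vertex -0.937 -0.116 -3.121
vertex -0.233 1.638 -2.557
vertex -1.421 0.554 -3.32
endloop
endfacet
facet normal 0.569 -0.788 0.234
outer loop
vertex 0.251 0.968 -2.358
vertex -0.937 -0.116 -3.121
vertex 1.221 1.146 -4.12
endloop
endfacet
facet normal -0.480 -0.088 0.873
outer loop
vertex 0.251 0.968 -2.358
vertex -0.233 1.638 -2.557
vertex -0.937 -0.116 -3.121
endloop
endfacet
facet normal -0.569 0.788 -0.234
outer loop
vertex -1.421 0.554 -3.32
vertex -0.233 1.638 -2.557
vertex -0.451 0.732 -5.082
endloop
endfacet
facet normal 0.480 0.088 -0.873
outer loop
vertex 0.737 1.816 -4.319
vertex 1.221 1.146 -4.12
vertex -0.451 0.732 -5.082
endloop
endfacet
facet normal -0.569 0.788 -0.234
outer loop
vertex -0.451 0.732 -5.082
vertex -0.233 1.638 -2.557
vertex 0.737 1.816 -4.319
endloop
endfacet
facet normal 0.667 0.609 0.429
outer loop
vertex 0.737 1.816 -4.319
vertex 0.251 0.968 -2.358
vertex 1.221 1.146 -4.12
endloop
endfacet
facet normal 0.667 0.609 0.429
outer loop
vertex -0.233 1.638 -2.557
vertex 0.251 0.968 -2.358
vertex 0.737 1.816 -4.319
endloop
endfacet
facet normal -0.788 0.278 -0.550
outer loop
vertex 3.7 -0.359 2.24
vertex 3.237 -0.052 3.059
vertex 3.812 0.574 2.551
endloop
endfacet
facet normal 0.605 0.186 -0.775
outer loop
vertex 3.7 -0.359 2.24
vertex 3.812 0.574 2.551
vertex 5.166 -0.875 3.261
endloop
endfacet
facet normal 0.605 0.186 -0.774
outer loop
vertex 5.166 -0.875 3.261
vertex 3.812 0.574 2.551
vertex 5.278 0.058 3.573
endloop
endfacet
facet normal 0.788 -0.278 0.549
outer loop
vertex 5.166 -0.875 3.261
vertex 5.278 0.058 3.573
vertex 4.703 -0.568 4.081
endloop
endfacet
facet normal -0.788 0.278 -0.550
outer loop
vertex 3.812 0.574 2.551
vertex 3.237 -0.052 3.059
vertex 3.349 0.881 3.37
endloop
endfacet
facet normal 0.400 0.909 -0.115
outer loop
vertex 3.812 0.574 2.551
vertex 3.349 0.881 3.37
vertex 5.278 0.058 3.573
endloop
endfacet
facet normal 0.400 0.909 -0.115
outer loop
vertex 5.278 0.058 3.573
vertex 3.349 0.881 3.37
vertex 4.815 0.365 4.392
endloop
endfacet
facet normal 0.788 -0.278 0.550
outer loop
vertex 5.278 0.058 3.573
vertex 4.815 0.365 4.392
vertex 4.703 -0.568 4.081
endloop
endfacet
facet normal -0.788 0.278 -0.549
outer loop
vertex 3.349 0.881 3.37
vertex 3.237 -0.052 3.059
vertex 2.774 0.255 3.879
endloop
endfacet
facet normal -0.205 0.724 0.659
outer loop
vertex 3.349 0.881 3.37
vertex 2.774 0.255 3.879
vertex 4.815 0.365 4.392
endloop
endfacet
facet normal -0.205 0.723 0.660
outer loop
vertex 4.815 0.365 4.392
vertex 2.774 0.255 3.879
vertex 4.24 -0.261 4.9
endloop
endfacet
facet normal 0.788 -0.278 0.550
outer loop
vertex 4.815 0.365 4.392
vertex 4.24 -0.261 4.9
vertex 4.703 -0.568 4.081
endloop
endfacet
facet normal -0.788 0.278 -0.549
outer loop
vertex 2.774 0.255 3.879
vertex 3.237 -0.052 3.059
vertex 2.662 -0.678 3.567
endloop
endfacet
facet normal -0.605 -0.186 0.774
outer loop
vertex 2.774 0.255 3.879
vertex 2.662 -0.678 3.567
vertex 4.24 -0.261 4.9
endloop
endfacet
facet normal -0.605 -0.185 0.774
outer loop
vertex 4.24 -0.261 4.9
vertex 2.662 -0.678 3.567
vertex 4.128 -1.194 4.589
endloop
endfacet
facet normal 0.788 -0.278 0.550
outer loop
vertex 4.24 -0.261 4.9
vertex 4.128 -1.194 4.589
vertex 4.703 -0.568 4.081
endloop
endfacet
facet normal -0.788 0.278 -0.550
outer loop
vertex 2.662 -0.678 3.567
vertex 3.237 -0.052 3.059
vertex 3.125 -0.985 2.748
endloop
endfacet
facet normal -0.400 -0.909 0.115
outer loop
vertex 2.662 -0.678 3.567
vertex 3.125 -0.985 2.748
vertex 4.128 -1.194 4.589
endloop
endfacet
facet normal -0.400 -0.909 0.115
outer loop
vertex 4.128 -1.194 4.589
vertex 3.125 -0.985 2.748
vertex 4.591 -1.501 3.77
endloop
endfacet
facet normal 0.788 -0.278 0.550
outer loop
vertex 4.128 -1.194 4.589
vertex 4.591 -1.501 3.77
vertex 4.703 -0.568 4.081
endloop
endfacet
facet normal -0.788 0.278 -0.550
outer loop
vertex 3.125 -0.985 2.748
vertex 3.237 -0.052 3.059
vertex 3.7 -0.359 2.24
endloop
endfacet
facet normal 0.205 -0.723 -0.659
outer loop
vertex 3.125 -0.985 2.748
vertex 3.7 -0.359 2.24
vertex 4.591 -1.501 3.77
endloop
endfacet
facet normal 0.204 -0.724 -0.659
outer loop
vertex 4.591 -1.501 3.77
vertex 3.7 -0.359 2.24
vertex 5.166 -0.875 3.261
endloop
endfacet
facet normal 0.788 -0.278 0.549
outer loop
vertex 4.591 -1.501 3.77
vertex 5.166 -0.875 3.261
vertex 4.703 -0.568 4.081
endloop
endfacet

endsolid


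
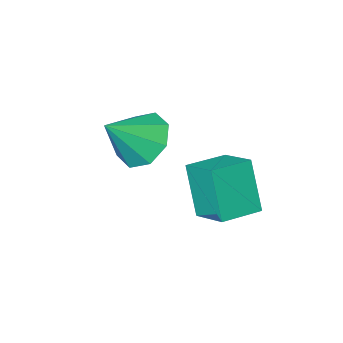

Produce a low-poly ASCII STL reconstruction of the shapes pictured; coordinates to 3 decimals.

solid 
facet normal -0.745 0.008 -0.667
outer loop
vertex 3.928 1.797 1.588
vertex 3.356 1.456 2.223
vertex 3.603 2.301 1.957
endloop
endfacet
facet normal 0.791 0.599 -0.122
outer loop
vertex 3.928 1.797 1.588
vertex 3.603 2.301 1.957
vertex 4.444 1.444 3.197
endloop
endfacet
facet normal -0.746 0.008 -0.666
outer loop
vertex 3.603 2.301 1.957
vertex 3.356 1.456 2.223
vertex 3.134 2.31 2.482
endloop
endfacet
facet normal 0.388 0.860 0.332
outer loop
vertex 3.603 2.301 1.957
vertex 3.134 2.31 2.482
vertex 4.444 1.444 3.197
endloop
endfacet
facet normal -0.745 0.009 -0.667
outer loop
vertex 3.134 2.31 2.482
vertex 3.356 1.456 2.223
vertex 2.794 1.819 2.855
endloop
endfacet
facet normal -0.024 0.615 0.788
outer loop
vertex 3.134 2.31 2.482
vertex 2.794 1.819 2.855
vertex 4.444 1.444 3.197
endloop
endfacet
facet normal -0.745 0.009 -0.667
outer loop
vertex 2.794 1.819 2.855
vertex 3.356 1.456 2.223
vertex 2.784 1.114 2.857
endloop
endfacet
facet normal -0.202 0.006 0.979
outer loop
vertex 2.794 1.819 2.855
vertex 2.784 1.114 2.857
vertex 4.444 1.444 3.197
endloop
endfacet
facet normal -0.744 0.007 -0.668
outer loop
vertex 2.784 1.114 2.857
vertex 3.356 1.456 2.223
vertex 3.109 0.61 2.489
endloop
endfacet
facet normal -0.042 -0.607 0.794
outer loop
vertex 2.784 1.114 2.857
vertex 3.109 0.61 2.489
vertex 4.444 1.444 3.197
endloop
endfacet
facet normal -0.745 0.008 -0.667
outer loop
vertex 3.109 0.61 2.489
vertex 3.356 1.456 2.223
vertex 3.579 0.602 1.964
endloop
endfacet
facet normal 0.363 -0.868 0.338
outer loop
vertex 3.109 0.61 2.489
vertex 3.579 0.602 1.964
vertex 4.444 1.444 3.197
endloop
endfacet
facet normal -0.745 0.008 -0.667
outer loop
vertex 3.579 0.602 1.964
vertex 3.356 1.456 2.223
vertex 3.918 1.093 1.591
endloop
endfacet
facet normal 0.773 -0.623 -0.117
outer loop
vertex 3.579 0.602 1.964
vertex 3.918 1.093 1.591
vertex 4.444 1.444 3.197
endloop
endfacet
facet normal -0.745 0.008 -0.667
outer loop
vertex 3.918 1.093 1.591
vertex 3.356 1.456 2.223
vertex 3.928 1.797 1.588
endloop
endfacet
facet normal 0.951 -0.015 -0.308
outer loop
vertex 3.918 1.093 1.591
vertex 3.928 1.797 1.588
vertex 4.444 1.444 3.197
endloop
endfacet
facet normal -0.996 -0.034 -0.079
outer loop
vertex 1.822 2.997 2.081
vertex 1.743 4.085 2.603
vertex 1.912 3.693 0.643
endloop
endfacet
facet normal 0.066 -0.900 -0.431
outer loop
vertex 3.097 3.735 0.737
vertex 1.822 2.997 2.081
vertex 1.912 3.693 0.643
endloop
endfacet
facet normal -0.996 -0.035 -0.079
outer loop
vertex 1.912 3.693 0.643
vertex 1.743 4.085 2.603
vertex 1.832 4.782 1.165
endloop
endfacet
facet normal 0.056 0.435 -0.899
outer loop
vertex 1.832 4.782 1.165
vertex 3.097 3.735 0.737
vertex 1.912 3.693 0.643
endloop
endfacet
facet normal -0.056 -0.435 0.899
outer loop
vertex 1.822 2.997 2.081
vertex 2.928 4.127 2.697
vertex 1.743 4.085 2.603
endloop
endfacet
facet normal 0.065 -0.900 -0.432
outer loop
vertex 3.008 3.038 2.175
vertex 1.822 2.997 2.081
vertex 3.097 3.735 0.737
endloop
endfacet
facet normal -0.056 -0.435 0.899
outer loop
vertex 3.008 3.038 2.175
vertex 2.928 4.127 2.697
vertex 1.822 2.997 2.081
endloop
endfacet
facet normal -0.066 0.899 0.432
outer loop
vertex 1.743 4.085 2.603
vertex 2.928 4.127 2.697
vertex 1.832 4.782 1.165
endloop
endfacet
facet normal 0.056 0.435 -0.899
outer loop
vertex 3.018 4.823 1.259
vertex 3.097 3.735 0.737
vertex 1.832 4.782 1.165
endloop
endfacet
facet normal -0.065 0.900 0.431
outer loop
vertex 1.832 4.782 1.165
vertex 2.928 4.127 2.697
vertex 3.018 4.823 1.259
endloop
endfacet
facet normal 0.996 0.035 0.078
outer loop
vertex 3.018 4.823 1.259
vertex 3.008 3.038 2.175
vertex 3.097 3.735 0.737
endloop
endfacet
facet normal 0.996 0.035 0.079
outer loop
vertex 2.928 4.127 2.697
vertex 3.008 3.038 2.175
vertex 3.018 4.823 1.259
endloop
endfacet

endsolid


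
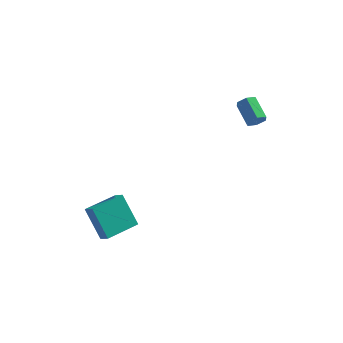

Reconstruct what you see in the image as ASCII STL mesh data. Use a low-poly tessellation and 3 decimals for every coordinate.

solid 
facet normal -0.614 0.531 -0.585
outer loop
vertex -4.471 -1.401 -3.368
vertex -3.155 0.208 -3.288
vertex -3.46 -2.142 -5.102
endloop
endfacet
facet normal -0.633 -0.773 -0.039
outer loop
vertex -2.945 -2.588 -4.612
vertex -4.471 -1.401 -3.368
vertex -3.46 -2.142 -5.102
endloop
endfacet
facet normal -0.614 0.531 -0.584
outer loop
vertex -3.46 -2.142 -5.102
vertex -3.155 0.208 -3.288
vertex -2.145 -0.533 -5.023
endloop
endfacet
facet normal 0.472 -0.346 -0.811
outer loop
vertex -2.145 -0.533 -5.023
vertex -2.945 -2.588 -4.612
vertex -3.46 -2.142 -5.102
endloop
endfacet
facet normal -0.472 0.346 0.811
outer loop
vertex -4.471 -1.401 -3.368
vertex -2.64 -0.238 -2.798
vertex -3.155 0.208 -3.288
endloop
endfacet
facet normal -0.633 -0.774 -0.038
outer loop
vertex -3.955 -1.847 -2.877
vertex -4.471 -1.401 -3.368
vertex -2.945 -2.588 -4.612
endloop
endfacet
facet normal -0.472 0.346 0.811
outer loop
vertex -3.955 -1.847 -2.877
vertex -2.64 -0.238 -2.798
vertex -4.471 -1.401 -3.368
endloop
endfacet
facet normal 0.633 0.773 0.038
outer loop
vertex -3.155 0.208 -3.288
vertex -2.64 -0.238 -2.798
vertex -2.145 -0.533 -5.023
endloop
endfacet
facet normal 0.472 -0.346 -0.811
outer loop
vertex -1.629 -0.979 -4.532
vertex -2.945 -2.588 -4.612
vertex -2.145 -0.533 -5.023
endloop
endfacet
facet normal 0.632 0.774 0.038
outer loop
vertex -2.145 -0.533 -5.023
vertex -2.64 -0.238 -2.798
vertex -1.629 -0.979 -4.532
endloop
endfacet
facet normal 0.614 -0.531 0.584
outer loop
vertex -1.629 -0.979 -4.532
vertex -3.955 -1.847 -2.877
vertex -2.945 -2.588 -4.612
endloop
endfacet
facet normal 0.614 -0.530 0.585
outer loop
vertex -2.64 -0.238 -2.798
vertex -3.955 -1.847 -2.877
vertex -1.629 -0.979 -4.532
endloop
endfacet
facet normal 0.508 -0.716 -0.480
outer loop
vertex 4.63 3.2 2.178
vertex 4.141 3.1 1.81
vertex 4.572 3.515 1.647
endloop
endfacet
facet normal 0.856 0.480 0.191
outer loop
vertex 4.63 3.2 2.178
vertex 4.572 3.515 1.647
vertex 3.848 4.301 2.918
endloop
endfacet
facet normal 0.856 0.481 0.190
outer loop
vertex 3.848 4.301 2.918
vertex 4.572 3.515 1.647
vertex 3.789 4.616 2.387
endloop
endfacet
facet normal -0.509 0.714 0.480
outer loop
vertex 3.848 4.301 2.918
vertex 3.789 4.616 2.387
vertex 3.359 4.2 2.55
endloop
endfacet
facet normal 0.508 -0.716 -0.480
outer loop
vertex 4.572 3.515 1.647
vertex 4.141 3.1 1.81
vertex 4.083 3.415 1.279
endloop
endfacet
facet normal 0.347 0.680 -0.646
outer loop
vertex 4.572 3.515 1.647
vertex 4.083 3.415 1.279
vertex 3.789 4.616 2.387
endloop
endfacet
facet normal 0.347 0.680 -0.646
outer loop
vertex 3.789 4.616 2.387
vertex 4.083 3.415 1.279
vertex 3.3 4.516 2.019
endloop
endfacet
facet normal -0.508 0.714 0.481
outer loop
vertex 3.789 4.616 2.387
vertex 3.3 4.516 2.019
vertex 3.359 4.2 2.55
endloop
endfacet
facet normal 0.509 -0.715 -0.480
outer loop
vertex 4.083 3.415 1.279
vertex 4.141 3.1 1.81
vertex 3.652 2.999 1.442
endloop
endfacet
facet normal -0.510 0.200 -0.837
outer loop
vertex 4.083 3.415 1.279
vertex 3.652 2.999 1.442
vertex 3.3 4.516 2.019
endloop
endfacet
facet normal -0.510 0.200 -0.836
outer loop
vertex 3.3 4.516 2.019
vertex 3.652 2.999 1.442
vertex 2.87 4.1 2.182
endloop
endfacet
facet normal -0.508 0.714 0.481
outer loop
vertex 3.3 4.516 2.019
vertex 2.87 4.1 2.182
vertex 3.359 4.2 2.55
endloop
endfacet
facet normal 0.509 -0.714 -0.480
outer loop
vertex 3.652 2.999 1.442
vertex 4.141 3.1 1.81
vertex 3.711 2.684 1.973
endloop
endfacet
facet normal -0.856 -0.480 -0.190
outer loop
vertex 3.652 2.999 1.442
vertex 3.711 2.684 1.973
vertex 2.87 4.1 2.182
endloop
endfacet
facet normal -0.856 -0.480 -0.191
outer loop
vertex 2.87 4.1 2.182
vertex 3.711 2.684 1.973
vertex 2.928 3.785 2.713
endloop
endfacet
facet normal -0.508 0.716 0.480
outer loop
vertex 2.87 4.1 2.182
vertex 2.928 3.785 2.713
vertex 3.359 4.2 2.55
endloop
endfacet
facet normal 0.508 -0.714 -0.481
outer loop
vertex 3.711 2.684 1.973
vertex 4.141 3.1 1.81
vertex 4.2 2.784 2.341
endloop
endfacet
facet normal -0.347 -0.680 0.646
outer loop
vertex 3.711 2.684 1.973
vertex 4.2 2.784 2.341
vertex 2.928 3.785 2.713
endloop
endfacet
facet normal -0.347 -0.680 0.646
outer loop
vertex 2.928 3.785 2.713
vertex 4.2 2.784 2.341
vertex 3.417 3.885 3.081
endloop
endfacet
facet normal -0.508 0.716 0.480
outer loop
vertex 2.928 3.785 2.713
vertex 3.417 3.885 3.081
vertex 3.359 4.2 2.55
endloop
endfacet
facet normal 0.508 -0.714 -0.481
outer loop
vertex 4.2 2.784 2.341
vertex 4.141 3.1 1.81
vertex 4.63 3.2 2.178
endloop
endfacet
facet normal 0.510 -0.200 0.837
outer loop
vertex 4.2 2.784 2.341
vertex 4.63 3.2 2.178
vertex 3.417 3.885 3.081
endloop
endfacet
facet normal 0.510 -0.200 0.837
outer loop
vertex 3.417 3.885 3.081
vertex 4.63 3.2 2.178
vertex 3.848 4.301 2.918
endloop
endfacet
facet normal -0.509 0.715 0.480
outer loop
vertex 3.417 3.885 3.081
vertex 3.848 4.301 2.918
vertex 3.359 4.2 2.55
endloop
endfacet

endsolid


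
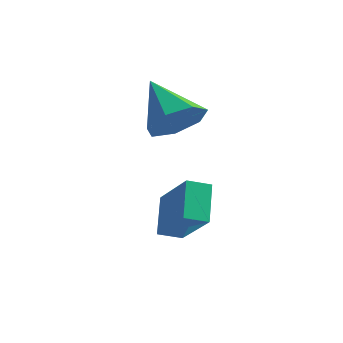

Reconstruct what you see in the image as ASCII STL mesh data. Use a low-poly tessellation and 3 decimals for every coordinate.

solid 
facet normal -0.718 -0.619 0.318
outer loop
vertex 3.305 -2.02 1.374
vertex 1.966 -1.201 -0.051
vertex 3.751 -3.059 0.358
endloop
endfacet
facet normal 0.631 -0.387 0.672
outer loop
vertex 4.354 -2.539 0.091
vertex 3.305 -2.02 1.374
vertex 3.751 -3.059 0.358
endloop
endfacet
facet normal -0.718 -0.619 0.318
outer loop
vertex 3.751 -3.059 0.358
vertex 1.966 -1.201 -0.051
vertex 2.412 -2.24 -1.067
endloop
endfacet
facet normal 0.293 -0.683 -0.668
outer loop
vertex 2.412 -2.24 -1.067
vertex 4.354 -2.539 0.091
vertex 3.751 -3.059 0.358
endloop
endfacet
facet normal -0.293 0.683 0.668
outer loop
vertex 3.305 -2.02 1.374
vertex 2.569 -0.681 -0.318
vertex 1.966 -1.201 -0.051
endloop
endfacet
facet normal 0.631 -0.387 0.672
outer loop
vertex 3.908 -1.5 1.107
vertex 3.305 -2.02 1.374
vertex 4.354 -2.539 0.091
endloop
endfacet
facet normal -0.293 0.683 0.668
outer loop
vertex 3.908 -1.5 1.107
vertex 2.569 -0.681 -0.318
vertex 3.305 -2.02 1.374
endloop
endfacet
facet normal -0.631 0.387 -0.672
outer loop
vertex 1.966 -1.201 -0.051
vertex 2.569 -0.681 -0.318
vertex 2.412 -2.24 -1.067
endloop
endfacet
facet normal 0.293 -0.683 -0.668
outer loop
vertex 3.015 -1.72 -1.334
vertex 4.354 -2.539 0.091
vertex 2.412 -2.24 -1.067
endloop
endfacet
facet normal -0.631 0.387 -0.672
outer loop
vertex 2.412 -2.24 -1.067
vertex 2.569 -0.681 -0.318
vertex 3.015 -1.72 -1.334
endloop
endfacet
facet normal 0.718 0.619 -0.318
outer loop
vertex 3.015 -1.72 -1.334
vertex 3.908 -1.5 1.107
vertex 4.354 -2.539 0.091
endloop
endfacet
facet normal 0.718 0.619 -0.318
outer loop
vertex 2.569 -0.681 -0.318
vertex 3.908 -1.5 1.107
vertex 3.015 -1.72 -1.334
endloop
endfacet
facet normal 0.694 -0.400 -0.599
outer loop
vertex 2.514 0.936 3.048
vertex 1.768 0.282 2.62
vertex 2.061 1.271 2.299
endloop
endfacet
facet normal 0.183 0.934 0.307
outer loop
vertex 2.514 0.936 3.048
vertex 2.061 1.271 2.299
vertex 0.352 1.098 3.84
endloop
endfacet
facet normal 0.695 -0.400 -0.598
outer loop
vertex 2.061 1.271 2.299
vertex 1.768 0.282 2.62
vertex 1.388 0.862 1.791
endloop
endfacet
facet normal -0.339 0.900 -0.275
outer loop
vertex 2.061 1.271 2.299
vertex 1.388 0.862 1.791
vertex 0.352 1.098 3.84
endloop
endfacet
facet normal 0.695 -0.400 -0.598
outer loop
vertex 1.388 0.862 1.791
vertex 1.768 0.282 2.62
vertex 1.002 0.016 1.908
endloop
endfacet
facet normal -0.831 0.316 -0.457
outer loop
vertex 1.388 0.862 1.791
vertex 1.002 0.016 1.908
vertex 0.352 1.098 3.84
endloop
endfacet
facet normal 0.695 -0.400 -0.598
outer loop
vertex 1.002 0.016 1.908
vertex 1.768 0.282 2.62
vertex 1.192 -0.629 2.56
endloop
endfacet
facet normal -0.922 -0.374 -0.101
outer loop
vertex 1.002 0.016 1.908
vertex 1.192 -0.629 2.56
vertex 0.352 1.098 3.84
endloop
endfacet
facet normal 0.694 -0.400 -0.598
outer loop
vertex 1.192 -0.629 2.56
vertex 1.768 0.282 2.62
vertex 1.817 -0.588 3.258
endloop
endfacet
facet normal -0.544 -0.654 0.526
outer loop
vertex 1.192 -0.629 2.56
vertex 1.817 -0.588 3.258
vertex 0.352 1.098 3.84
endloop
endfacet
facet normal 0.695 -0.400 -0.598
outer loop
vertex 1.817 -0.588 3.258
vertex 1.768 0.282 2.62
vertex 2.405 0.109 3.475
endloop
endfacet
facet normal 0.019 -0.312 0.950
outer loop
vertex 1.817 -0.588 3.258
vertex 2.405 0.109 3.475
vertex 0.352 1.098 3.84
endloop
endfacet
facet normal 0.694 -0.400 -0.598
outer loop
vertex 2.405 0.109 3.475
vertex 1.768 0.282 2.62
vertex 2.514 0.936 3.048
endloop
endfacet
facet normal 0.342 0.395 0.853
outer loop
vertex 2.405 0.109 3.475
vertex 2.514 0.936 3.048
vertex 0.352 1.098 3.84
endloop
endfacet

endsolid


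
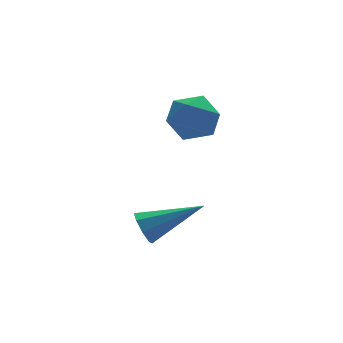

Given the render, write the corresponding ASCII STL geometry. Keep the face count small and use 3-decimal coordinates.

solid 
facet normal -0.883 0.233 -0.408
outer loop
vertex -2.073 -0.916 -0.979
vertex -2.258 -0.608 -0.403
vertex -1.943 -0.412 -0.973
endloop
endfacet
facet normal 0.628 -0.153 -0.763
outer loop
vertex -2.073 -0.916 -0.979
vertex -1.943 -0.412 -0.973
vertex -0.342 -1.112 0.483
endloop
endfacet
facet normal -0.883 0.233 -0.408
outer loop
vertex -1.943 -0.412 -0.973
vertex -2.258 -0.608 -0.403
vertex -1.998 -0.023 -0.632
endloop
endfacet
facet normal 0.685 0.533 -0.497
outer loop
vertex -1.943 -0.412 -0.973
vertex -1.998 -0.023 -0.632
vertex -0.342 -1.112 0.483
endloop
endfacet
facet normal -0.883 0.233 -0.408
outer loop
vertex -1.998 -0.023 -0.632
vertex -2.258 -0.608 -0.403
vertex -2.205 0.024 -0.157
endloop
endfacet
facet normal 0.485 0.866 0.126
outer loop
vertex -1.998 -0.023 -0.632
vertex -2.205 0.024 -0.157
vertex -0.342 -1.112 0.483
endloop
endfacet
facet normal -0.883 0.233 -0.408
outer loop
vertex -2.205 0.024 -0.157
vertex -2.258 -0.608 -0.403
vertex -2.443 -0.299 0.174
endloop
endfacet
facet normal 0.144 0.654 0.742
outer loop
vertex -2.205 0.024 -0.157
vertex -2.443 -0.299 0.174
vertex -0.342 -1.112 0.483
endloop
endfacet
facet normal -0.883 0.233 -0.408
outer loop
vertex -2.443 -0.299 0.174
vertex -2.258 -0.608 -0.403
vertex -2.573 -0.803 0.168
endloop
endfacet
facet normal -0.137 0.023 0.990
outer loop
vertex -2.443 -0.299 0.174
vertex -2.573 -0.803 0.168
vertex -0.342 -1.112 0.483
endloop
endfacet
facet normal -0.883 0.232 -0.408
outer loop
vertex -2.573 -0.803 0.168
vertex -2.258 -0.608 -0.403
vertex -2.518 -1.193 -0.173
endloop
endfacet
facet normal -0.194 -0.661 0.725
outer loop
vertex -2.573 -0.803 0.168
vertex -2.518 -1.193 -0.173
vertex -0.342 -1.112 0.483
endloop
endfacet
facet normal -0.883 0.232 -0.408
outer loop
vertex -2.518 -1.193 -0.173
vertex -2.258 -0.608 -0.403
vertex -2.311 -1.24 -0.648
endloop
endfacet
facet normal 0.007 -0.995 0.101
outer loop
vertex -2.518 -1.193 -0.173
vertex -2.311 -1.24 -0.648
vertex -0.342 -1.112 0.483
endloop
endfacet
facet normal -0.883 0.232 -0.408
outer loop
vertex -2.311 -1.24 -0.648
vertex -2.258 -0.608 -0.403
vertex -2.073 -0.916 -0.979
endloop
endfacet
facet normal 0.347 -0.783 -0.516
outer loop
vertex -2.311 -1.24 -0.648
vertex -2.073 -0.916 -0.979
vertex -0.342 -1.112 0.483
endloop
endfacet
facet normal -0.804 0.593 0.052
outer loop
vertex -0.461 1.3 3.137
vertex -0.948 0.593 3.668
vertex -0.4 1.294 4.144
endloop
endfacet
facet normal -0.204 0.979 0.018
outer loop
vertex -0.461 1.3 3.137
vertex -0.4 1.294 4.144
vertex 0.423 1.476 3.589
endloop
endfacet
facet normal 0.139 0.801 -0.583
outer loop
vertex -0.461 1.3 3.137
vertex 0.423 1.476 3.589
vertex 0.384 0.887 2.771
endloop
endfacet
facet normal -0.249 0.306 -0.919
outer loop
vertex -0.461 1.3 3.137
vertex 0.384 0.887 2.771
vertex -0.464 0.341 2.819
endloop
endfacet
facet normal -0.831 0.177 -0.527
outer loop
vertex -0.461 1.3 3.137
vertex -0.464 0.341 2.819
vertex -0.948 0.593 3.668
endloop
endfacet
facet normal 0.208 0.795 0.569
outer loop
vertex 0.423 1.476 3.589
vertex -0.4 1.294 4.144
vertex 0.484 0.879 4.401
endloop
endfacet
facet normal -0.761 0.170 0.626
outer loop
vertex -0.4 1.294 4.144
vertex -0.948 0.593 3.668
vertex -0.364 0.333 4.449
endloop
endfacet
facet normal -0.806 -0.504 -0.310
outer loop
vertex -0.948 0.593 3.668
vertex -0.464 0.341 2.819
vertex -0.403 -0.256 3.631
endloop
endfacet
facet normal 0.136 -0.295 -0.946
outer loop
vertex -0.464 0.341 2.819
vertex 0.384 0.887 2.771
vertex 0.42 -0.074 3.076
endloop
endfacet
facet normal 0.763 0.507 -0.401
outer loop
vertex 0.384 0.887 2.771
vertex 0.423 1.476 3.589
vertex 0.968 0.627 3.552
endloop
endfacet
facet normal 0.249 -0.306 0.919
outer loop
vertex 0.481 -0.08 4.083
vertex 0.484 0.879 4.401
vertex -0.364 0.333 4.449
endloop
endfacet
facet normal -0.139 -0.801 0.583
outer loop
vertex 0.481 -0.08 4.083
vertex -0.364 0.333 4.449
vertex -0.403 -0.256 3.631
endloop
endfacet
facet normal 0.204 -0.979 -0.018
outer loop
vertex 0.481 -0.08 4.083
vertex -0.403 -0.256 3.631
vertex 0.42 -0.074 3.076
endloop
endfacet
facet normal 0.804 -0.593 -0.052
outer loop
vertex 0.481 -0.08 4.083
vertex 0.42 -0.074 3.076
vertex 0.968 0.627 3.552
endloop
endfacet
facet normal 0.831 -0.177 0.527
outer loop
vertex 0.481 -0.08 4.083
vertex 0.968 0.627 3.552
vertex 0.484 0.879 4.401
endloop
endfacet
facet normal -0.136 0.295 0.946
outer loop
vertex -0.364 0.333 4.449
vertex 0.484 0.879 4.401
vertex -0.4 1.294 4.144
endloop
endfacet
facet normal -0.763 -0.507 0.401
outer loop
vertex -0.403 -0.256 3.631
vertex -0.364 0.333 4.449
vertex -0.948 0.593 3.668
endloop
endfacet
facet normal -0.208 -0.795 -0.569
outer loop
vertex 0.42 -0.074 3.076
vertex -0.403 -0.256 3.631
vertex -0.464 0.341 2.819
endloop
endfacet
facet normal 0.761 -0.170 -0.626
outer loop
vertex 0.968 0.627 3.552
vertex 0.42 -0.074 3.076
vertex 0.384 0.887 2.771
endloop
endfacet
facet normal 0.806 0.504 0.310
outer loop
vertex 0.484 0.879 4.401
vertex 0.968 0.627 3.552
vertex 0.423 1.476 3.589
endloop
endfacet

endsolid


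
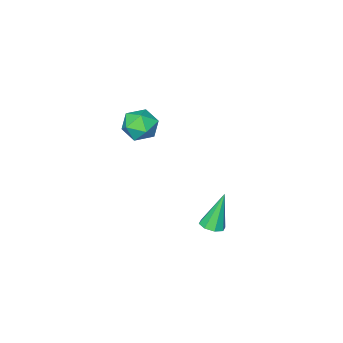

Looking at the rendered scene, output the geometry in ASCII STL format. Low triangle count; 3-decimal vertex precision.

solid 
facet normal -0.074 0.775 0.628
outer loop
vertex -2.102 -1.867 0.258
vertex -3.108 -2.134 0.469
vertex -2.318 -2.534 1.055
endloop
endfacet
facet normal 0.596 0.529 0.604
outer loop
vertex -2.102 -1.867 0.258
vertex -2.318 -2.534 1.055
vertex -1.496 -2.724 0.411
endloop
endfacet
facet normal 0.820 0.567 -0.072
outer loop
vertex -2.102 -1.867 0.258
vertex -1.496 -2.724 0.411
vertex -1.777 -2.442 -0.573
endloop
endfacet
facet normal 0.289 0.836 -0.466
outer loop
vertex -2.102 -1.867 0.258
vertex -1.777 -2.442 -0.573
vertex -2.774 -2.078 -0.537
endloop
endfacet
facet normal -0.263 0.964 -0.034
outer loop
vertex -2.102 -1.867 0.258
vertex -2.774 -2.078 -0.537
vertex -3.108 -2.134 0.469
endloop
endfacet
facet normal 0.586 -0.158 0.795
outer loop
vertex -1.496 -2.724 0.411
vertex -2.318 -2.534 1.055
vertex -2.126 -3.522 0.717
endloop
endfacet
facet normal -0.498 0.239 0.834
outer loop
vertex -2.318 -2.534 1.055
vertex -3.108 -2.134 0.469
vertex -3.123 -3.158 0.753
endloop
endfacet
facet normal -0.805 0.544 -0.237
outer loop
vertex -3.108 -2.134 0.469
vertex -2.774 -2.078 -0.537
vertex -3.404 -2.876 -0.231
endloop
endfacet
facet normal 0.090 0.338 -0.937
outer loop
vertex -2.774 -2.078 -0.537
vertex -1.777 -2.442 -0.573
vertex -2.582 -3.066 -0.875
endloop
endfacet
facet normal 0.949 -0.097 -0.299
outer loop
vertex -1.777 -2.442 -0.573
vertex -1.496 -2.724 0.411
vertex -1.792 -3.466 -0.289
endloop
endfacet
facet normal -0.289 -0.836 0.466
outer loop
vertex -2.798 -3.733 -0.078
vertex -2.126 -3.522 0.717
vertex -3.123 -3.158 0.753
endloop
endfacet
facet normal -0.820 -0.567 0.072
outer loop
vertex -2.798 -3.733 -0.078
vertex -3.123 -3.158 0.753
vertex -3.404 -2.876 -0.231
endloop
endfacet
facet normal -0.596 -0.529 -0.604
outer loop
vertex -2.798 -3.733 -0.078
vertex -3.404 -2.876 -0.231
vertex -2.582 -3.066 -0.875
endloop
endfacet
facet normal 0.074 -0.775 -0.628
outer loop
vertex -2.798 -3.733 -0.078
vertex -2.582 -3.066 -0.875
vertex -1.792 -3.466 -0.289
endloop
endfacet
facet normal 0.263 -0.964 0.034
outer loop
vertex -2.798 -3.733 -0.078
vertex -1.792 -3.466 -0.289
vertex -2.126 -3.522 0.717
endloop
endfacet
facet normal -0.090 -0.338 0.937
outer loop
vertex -3.123 -3.158 0.753
vertex -2.126 -3.522 0.717
vertex -2.318 -2.534 1.055
endloop
endfacet
facet normal -0.949 0.097 0.299
outer loop
vertex -3.404 -2.876 -0.231
vertex -3.123 -3.158 0.753
vertex -3.108 -2.134 0.469
endloop
endfacet
facet normal -0.586 0.158 -0.795
outer loop
vertex -2.582 -3.066 -0.875
vertex -3.404 -2.876 -0.231
vertex -2.774 -2.078 -0.537
endloop
endfacet
facet normal 0.498 -0.239 -0.834
outer loop
vertex -1.792 -3.466 -0.289
vertex -2.582 -3.066 -0.875
vertex -1.777 -2.442 -0.573
endloop
endfacet
facet normal 0.805 -0.544 0.237
outer loop
vertex -2.126 -3.522 0.717
vertex -1.792 -3.466 -0.289
vertex -1.496 -2.724 0.411
endloop
endfacet
facet normal 0.338 -0.027 -0.941
outer loop
vertex -0.861 4.012 -2.754
vertex -1.477 3.861 -2.971
vertex -1.137 4.429 -2.865
endloop
endfacet
facet normal 0.648 0.565 0.511
outer loop
vertex -0.861 4.012 -2.754
vertex -1.137 4.429 -2.865
vertex -2.203 3.919 -0.949
endloop
endfacet
facet normal 0.338 -0.027 -0.941
outer loop
vertex -1.137 4.429 -2.865
vertex -1.477 3.861 -2.971
vertex -1.612 4.514 -3.038
endloop
endfacet
facet normal 0.065 0.955 0.290
outer loop
vertex -1.137 4.429 -2.865
vertex -1.612 4.514 -3.038
vertex -2.203 3.919 -0.949
endloop
endfacet
facet normal 0.338 -0.027 -0.941
outer loop
vertex -1.612 4.514 -3.038
vertex -1.477 3.861 -2.971
vertex -2.008 4.217 -3.172
endloop
endfacet
facet normal -0.610 0.790 0.052
outer loop
vertex -1.612 4.514 -3.038
vertex -2.008 4.217 -3.172
vertex -2.203 3.919 -0.949
endloop
endfacet
facet normal 0.338 -0.026 -0.941
outer loop
vertex -2.008 4.217 -3.172
vertex -1.477 3.861 -2.971
vertex -2.092 3.711 -3.188
endloop
endfacet
facet normal -0.984 0.165 -0.064
outer loop
vertex -2.008 4.217 -3.172
vertex -2.092 3.711 -3.188
vertex -2.203 3.919 -0.949
endloop
endfacet
facet normal 0.338 -0.026 -0.941
outer loop
vertex -2.092 3.711 -3.188
vertex -1.477 3.861 -2.971
vertex -1.816 3.294 -3.077
endloop
endfacet
facet normal -0.835 -0.550 0.010
outer loop
vertex -2.092 3.711 -3.188
vertex -1.816 3.294 -3.077
vertex -2.203 3.919 -0.949
endloop
endfacet
facet normal 0.338 -0.026 -0.941
outer loop
vertex -1.816 3.294 -3.077
vertex -1.477 3.861 -2.971
vertex -1.341 3.209 -2.904
endloop
endfacet
facet normal -0.252 -0.940 0.230
outer loop
vertex -1.816 3.294 -3.077
vertex -1.341 3.209 -2.904
vertex -2.203 3.919 -0.949
endloop
endfacet
facet normal 0.338 -0.026 -0.941
outer loop
vertex -1.341 3.209 -2.904
vertex -1.477 3.861 -2.971
vertex -0.945 3.506 -2.77
endloop
endfacet
facet normal 0.423 -0.776 0.468
outer loop
vertex -1.341 3.209 -2.904
vertex -0.945 3.506 -2.77
vertex -2.203 3.919 -0.949
endloop
endfacet
facet normal 0.338 -0.026 -0.941
outer loop
vertex -0.945 3.506 -2.77
vertex -1.477 3.861 -2.971
vertex -0.861 4.012 -2.754
endloop
endfacet
facet normal 0.797 -0.151 0.585
outer loop
vertex -0.945 3.506 -2.77
vertex -0.861 4.012 -2.754
vertex -2.203 3.919 -0.949
endloop
endfacet

endsolid


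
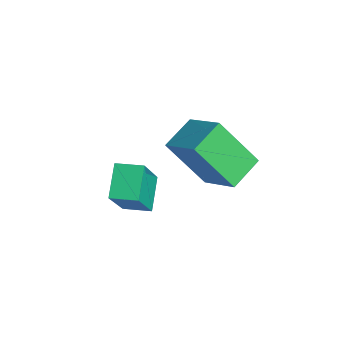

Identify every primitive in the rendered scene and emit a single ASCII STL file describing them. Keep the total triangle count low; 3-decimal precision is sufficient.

solid 
facet normal -0.299 -0.514 0.804
outer loop
vertex 3.713 -0.445 0.244
vertex 3.193 0.506 0.659
vertex 2.508 -0.807 -0.435
endloop
endfacet
facet normal 0.448 -0.820 -0.357
outer loop
vertex 3.067 0.154 -1.939
vertex 3.713 -0.445 0.244
vertex 2.508 -0.807 -0.435
endloop
endfacet
facet normal -0.299 -0.514 0.804
outer loop
vertex 2.508 -0.807 -0.435
vertex 3.193 0.506 0.659
vertex 1.988 0.144 -0.021
endloop
endfacet
facet normal -0.842 -0.254 -0.475
outer loop
vertex 1.988 0.144 -0.021
vertex 3.067 0.154 -1.939
vertex 2.508 -0.807 -0.435
endloop
endfacet
facet normal 0.843 0.253 0.475
outer loop
vertex 3.713 -0.445 0.244
vertex 3.752 1.467 -0.845
vertex 3.193 0.506 0.659
endloop
endfacet
facet normal 0.448 -0.820 -0.357
outer loop
vertex 4.272 0.516 -1.259
vertex 3.713 -0.445 0.244
vertex 3.067 0.154 -1.939
endloop
endfacet
facet normal 0.842 0.254 0.475
outer loop
vertex 4.272 0.516 -1.259
vertex 3.752 1.467 -0.845
vertex 3.713 -0.445 0.244
endloop
endfacet
facet normal -0.448 0.820 0.357
outer loop
vertex 3.193 0.506 0.659
vertex 3.752 1.467 -0.845
vertex 1.988 0.144 -0.021
endloop
endfacet
facet normal -0.843 -0.253 -0.475
outer loop
vertex 2.547 1.105 -1.524
vertex 3.067 0.154 -1.939
vertex 1.988 0.144 -0.021
endloop
endfacet
facet normal -0.448 0.820 0.358
outer loop
vertex 1.988 0.144 -0.021
vertex 3.752 1.467 -0.845
vertex 2.547 1.105 -1.524
endloop
endfacet
facet normal 0.299 0.514 -0.804
outer loop
vertex 2.547 1.105 -1.524
vertex 4.272 0.516 -1.259
vertex 3.067 0.154 -1.939
endloop
endfacet
facet normal 0.299 0.514 -0.804
outer loop
vertex 3.752 1.467 -0.845
vertex 4.272 0.516 -1.259
vertex 2.547 1.105 -1.524
endloop
endfacet
facet normal -0.553 -0.831 -0.054
outer loop
vertex 3.476 -2.646 0.187
vertex 2.525 -1.912 -1.362
vertex 4.241 -3.11 -0.503
endloop
endfacet
facet normal 0.485 -0.375 0.790
outer loop
vertex 4.695 -2.428 -0.458
vertex 3.476 -2.646 0.187
vertex 4.241 -3.11 -0.503
endloop
endfacet
facet normal -0.553 -0.832 -0.056
outer loop
vertex 4.241 -3.11 -0.503
vertex 2.525 -1.912 -1.362
vertex 3.291 -2.375 -2.052
endloop
endfacet
facet normal 0.677 -0.411 -0.610
outer loop
vertex 3.291 -2.375 -2.052
vertex 4.695 -2.428 -0.458
vertex 4.241 -3.11 -0.503
endloop
endfacet
facet normal -0.677 0.411 0.610
outer loop
vertex 3.476 -2.646 0.187
vertex 2.979 -1.23 -1.317
vertex 2.525 -1.912 -1.362
endloop
endfacet
facet normal 0.485 -0.375 0.790
outer loop
vertex 3.929 -1.965 0.232
vertex 3.476 -2.646 0.187
vertex 4.695 -2.428 -0.458
endloop
endfacet
facet normal -0.678 0.410 0.610
outer loop
vertex 3.929 -1.965 0.232
vertex 2.979 -1.23 -1.317
vertex 3.476 -2.646 0.187
endloop
endfacet
facet normal -0.485 0.375 -0.790
outer loop
vertex 2.525 -1.912 -1.362
vertex 2.979 -1.23 -1.317
vertex 3.291 -2.375 -2.052
endloop
endfacet
facet normal 0.678 -0.410 -0.610
outer loop
vertex 3.744 -1.694 -2.007
vertex 4.695 -2.428 -0.458
vertex 3.291 -2.375 -2.052
endloop
endfacet
facet normal -0.485 0.375 -0.790
outer loop
vertex 3.291 -2.375 -2.052
vertex 2.979 -1.23 -1.317
vertex 3.744 -1.694 -2.007
endloop
endfacet
facet normal 0.552 0.832 0.055
outer loop
vertex 3.744 -1.694 -2.007
vertex 3.929 -1.965 0.232
vertex 4.695 -2.428 -0.458
endloop
endfacet
facet normal 0.554 0.831 0.055
outer loop
vertex 2.979 -1.23 -1.317
vertex 3.929 -1.965 0.232
vertex 3.744 -1.694 -2.007
endloop
endfacet

endsolid


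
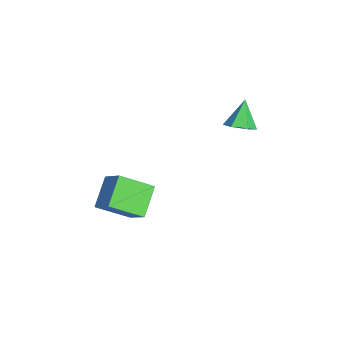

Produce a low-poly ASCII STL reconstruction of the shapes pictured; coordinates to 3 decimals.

solid 
facet normal -0.709 0.408 0.575
outer loop
vertex 1.585 -3.855 -3.141
vertex 2.845 -3.299 -1.982
vertex 1.77 -1.982 -4.241
endloop
endfacet
facet normal -0.700 -0.309 -0.644
outer loop
vertex 3.195 -2.801 -5.398
vertex 1.585 -3.855 -3.141
vertex 1.77 -1.982 -4.241
endloop
endfacet
facet normal -0.709 0.408 0.575
outer loop
vertex 1.77 -1.982 -4.241
vertex 2.845 -3.299 -1.982
vertex 3.03 -1.426 -3.082
endloop
endfacet
facet normal 0.085 0.859 -0.504
outer loop
vertex 3.03 -1.426 -3.082
vertex 3.195 -2.801 -5.398
vertex 1.77 -1.982 -4.241
endloop
endfacet
facet normal -0.085 -0.859 0.504
outer loop
vertex 1.585 -3.855 -3.141
vertex 4.27 -4.118 -3.139
vertex 2.845 -3.299 -1.982
endloop
endfacet
facet normal -0.700 -0.309 -0.644
outer loop
vertex 3.01 -4.674 -4.298
vertex 1.585 -3.855 -3.141
vertex 3.195 -2.801 -5.398
endloop
endfacet
facet normal -0.085 -0.859 0.504
outer loop
vertex 3.01 -4.674 -4.298
vertex 4.27 -4.118 -3.139
vertex 1.585 -3.855 -3.141
endloop
endfacet
facet normal 0.700 0.309 0.644
outer loop
vertex 2.845 -3.299 -1.982
vertex 4.27 -4.118 -3.139
vertex 3.03 -1.426 -3.082
endloop
endfacet
facet normal 0.085 0.859 -0.504
outer loop
vertex 4.455 -2.245 -4.239
vertex 3.195 -2.801 -5.398
vertex 3.03 -1.426 -3.082
endloop
endfacet
facet normal 0.700 0.309 0.644
outer loop
vertex 3.03 -1.426 -3.082
vertex 4.27 -4.118 -3.139
vertex 4.455 -2.245 -4.239
endloop
endfacet
facet normal 0.709 -0.408 -0.575
outer loop
vertex 4.455 -2.245 -4.239
vertex 3.01 -4.674 -4.298
vertex 3.195 -2.801 -5.398
endloop
endfacet
facet normal 0.709 -0.408 -0.575
outer loop
vertex 4.27 -4.118 -3.139
vertex 3.01 -4.674 -4.298
vertex 4.455 -2.245 -4.239
endloop
endfacet
facet normal 0.539 -0.272 -0.797
outer loop
vertex 2.587 2.755 0.872
vertex 2.117 3.339 0.355
vertex 2.877 3.613 0.776
endloop
endfacet
facet normal 0.492 -0.069 0.868
outer loop
vertex 2.587 2.755 0.872
vertex 2.877 3.613 0.776
vertex 1.163 3.821 1.765
endloop
endfacet
facet normal 0.539 -0.272 -0.797
outer loop
vertex 2.877 3.613 0.776
vertex 2.117 3.339 0.355
vertex 2.408 4.197 0.259
endloop
endfacet
facet normal 0.389 0.766 0.512
outer loop
vertex 2.877 3.613 0.776
vertex 2.408 4.197 0.259
vertex 1.163 3.821 1.765
endloop
endfacet
facet normal 0.539 -0.272 -0.797
outer loop
vertex 2.408 4.197 0.259
vertex 2.117 3.339 0.355
vertex 1.648 3.923 -0.162
endloop
endfacet
facet normal -0.324 0.946 -0.031
outer loop
vertex 2.408 4.197 0.259
vertex 1.648 3.923 -0.162
vertex 1.163 3.821 1.765
endloop
endfacet
facet normal 0.540 -0.272 -0.797
outer loop
vertex 1.648 3.923 -0.162
vertex 2.117 3.339 0.355
vertex 1.358 3.066 -0.066
endloop
endfacet
facet normal -0.931 0.291 -0.219
outer loop
vertex 1.648 3.923 -0.162
vertex 1.358 3.066 -0.066
vertex 1.163 3.821 1.765
endloop
endfacet
facet normal 0.540 -0.272 -0.797
outer loop
vertex 1.358 3.066 -0.066
vertex 2.117 3.339 0.355
vertex 1.827 2.482 0.451
endloop
endfacet
facet normal -0.828 -0.544 0.136
outer loop
vertex 1.358 3.066 -0.066
vertex 1.827 2.482 0.451
vertex 1.163 3.821 1.765
endloop
endfacet
facet normal 0.539 -0.272 -0.797
outer loop
vertex 1.827 2.482 0.451
vertex 2.117 3.339 0.355
vertex 2.587 2.755 0.872
endloop
endfacet
facet normal -0.116 -0.724 0.679
outer loop
vertex 1.827 2.482 0.451
vertex 2.587 2.755 0.872
vertex 1.163 3.821 1.765
endloop
endfacet

endsolid
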